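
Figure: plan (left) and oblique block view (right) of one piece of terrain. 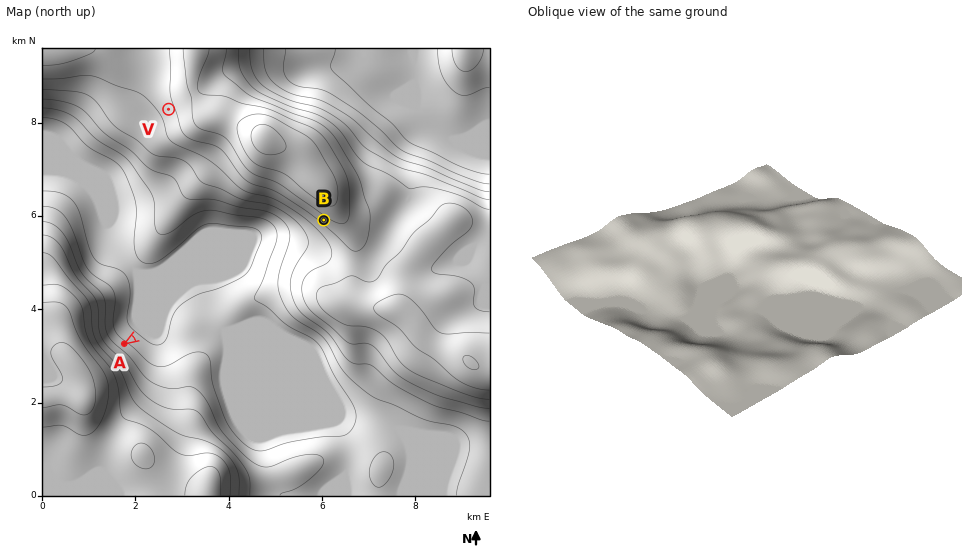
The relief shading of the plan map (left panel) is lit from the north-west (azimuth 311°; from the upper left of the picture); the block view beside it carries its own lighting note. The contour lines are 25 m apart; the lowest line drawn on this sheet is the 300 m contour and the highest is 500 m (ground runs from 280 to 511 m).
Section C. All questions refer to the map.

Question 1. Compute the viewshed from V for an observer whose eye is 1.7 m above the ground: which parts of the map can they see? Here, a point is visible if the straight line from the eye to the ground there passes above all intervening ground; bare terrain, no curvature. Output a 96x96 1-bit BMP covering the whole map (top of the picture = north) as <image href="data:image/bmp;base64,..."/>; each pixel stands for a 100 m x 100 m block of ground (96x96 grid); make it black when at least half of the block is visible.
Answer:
<image width="96" height="96" href="data:image/bmp;base64,Qk2+BAAAAAAAAD4AAAAoAAAAYAAAAGAAAAABAAEAAAAAAIAEAAATCwAAEwsAAAIAAAAAAAAA////AAAAAAAAAAAB4AAAAAAAAAAAAAAH8AAAAAAAAAAAAAAP+AAAAAAAAAAAAAAP/A8AAAAAAAAAAAAf//8AAAAAAAAAAAA///8AAAAAAAAAAAA///4AAAAAAAAAAAB///wAAAAAAAAAAAH///gAAAAAAAAAAH////AAAAAAAAAAAf///+AAAAAAAAAAA////8AAAAAAAAAAA////8AAAAAAAAAAA////4AAAAAAAAAAAf///wAAAAAAAAAAAf///wAAAAAAAAAAAf///gAAAAAAAAAAAf///gAAAAAAAAAAAf///gAAAAAAAAAAAf///AAAAAAAAAAAO////AAAAAAAAAAAf///+AAAAAAAAAAAf///+AAAAAAAAAAAP///+AAAAAAAAAAAP///8AAAAAAAAAAAf///8AAAAAAAAAAAf///8AAAAAAAAAAA////8AAAAAAAAAAB////4AAAAAAAAAAD////4AAAAAAAAAAH////wAAAAAAAAAAP////gAAAAAAAAAD/////gAAAAAAAAAD/////AAAAAAAAAAD////+AAAAAAAAAAD////8AAAAAAAAAAD////wAAAAAAAAAAD////AAAAAAAAAAAD////AAAAAAAAAAAD///+AAAAAAAAAAAD///+AAAAAAAAAAAD///8AAAAAAAAAAAD///8AAAAAAAAAAAD///4AAAAAAAAAAAD///4AAAAAAAAAAAD///wAAAAAAAAAAAD///gAAAAAAAAAAAD///AAAAAAAAAAAAD///AAAAAAAAAAAAD//+AAAAAAAAAAAAD//4AAAAAAAAAAAAD//gAAAAAAAAAAAAD//AAAAAAAAAAAAAD/+AAAAAAAAAAAAAD/8AAAAAAAAAAAAAD/4AAAAAAAAAAAAAD/4AAAAAAAAAAAAAD/wAAAAAAAAAAAAAD/wAAAAAAAAAAAAAD/gAAAAAAAAAAAAAD/gAAAAAAAAAAAAAD/gAAAAAAAAAAAAAD/AAAAAAAAAAAAAAD+AAAAAAAAAAAAAAD8AAAAAAAAAAAAAADwAAAAAAAAAAAAAAAAAAAAAAAAAAAAAAAAAAAAAAAAAAAAAAAAAAAAAAAAAAAAAAAAAAAAAAAAAAAAAAAAAAAAAAAAAAAAAAAAAAAAAAAAAAAAAAAAAAAAAAAAAAAAAAAAAAAAAAAAAAAAAAAAAAAAAAAAAAAAAAAAAAGAAAAAAAAAAAAAAAfAAAAAAAAAAAAAAB/wAAAAAAAAAAAAAD/8AAAAAAAAAAAAAH/+AAAAAAAAAAAAAP//AAAAAAAAAAAAAP//AAAAAAAAAAAAAf/+AAAAAAAAAAAAAf/8AAAAAAAAAAAAA//8AAAAAAAAAADwA//AAAAAAAAAAAD/h/+AAAAAAAAAAAD///8AAAAAAAAAAAD///8AAAAAAAAAAAD///4AAAAAAAAAAAD///4AAAAAAAAAAAD///4AAAAAAAAAAAD///wAAAAAAAAAAAD///wAAAAAAAAAAAD///wAAAAAAAAAAAA///wAAAAAAAAAAAA="/>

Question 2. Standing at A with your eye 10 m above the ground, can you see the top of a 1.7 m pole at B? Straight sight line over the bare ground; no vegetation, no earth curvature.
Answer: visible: true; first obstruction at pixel None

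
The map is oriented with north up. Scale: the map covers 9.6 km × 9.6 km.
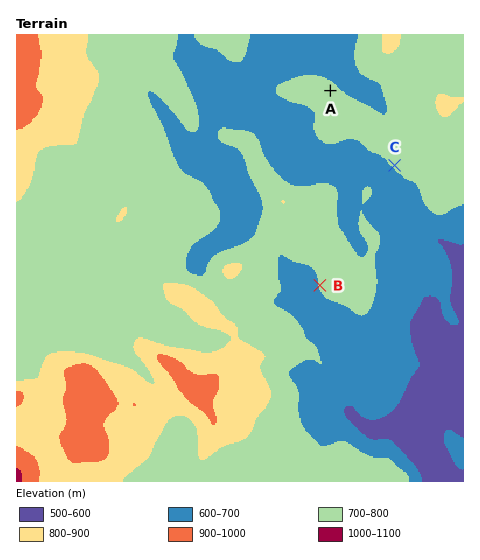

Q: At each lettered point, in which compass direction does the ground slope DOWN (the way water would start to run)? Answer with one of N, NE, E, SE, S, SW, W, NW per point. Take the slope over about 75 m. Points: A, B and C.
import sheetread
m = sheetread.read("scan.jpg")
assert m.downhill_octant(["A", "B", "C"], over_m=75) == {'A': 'NE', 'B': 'W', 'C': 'SW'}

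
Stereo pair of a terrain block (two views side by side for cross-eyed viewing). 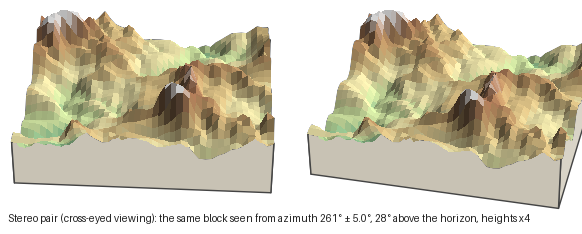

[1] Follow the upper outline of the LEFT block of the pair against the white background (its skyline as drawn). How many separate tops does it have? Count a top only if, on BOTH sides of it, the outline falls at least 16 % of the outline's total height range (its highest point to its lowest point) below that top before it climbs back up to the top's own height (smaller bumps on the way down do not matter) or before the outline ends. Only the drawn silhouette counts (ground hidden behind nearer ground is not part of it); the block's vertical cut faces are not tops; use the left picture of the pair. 2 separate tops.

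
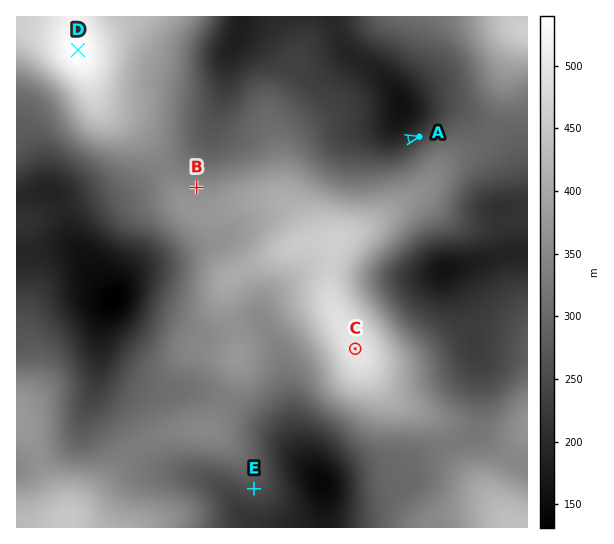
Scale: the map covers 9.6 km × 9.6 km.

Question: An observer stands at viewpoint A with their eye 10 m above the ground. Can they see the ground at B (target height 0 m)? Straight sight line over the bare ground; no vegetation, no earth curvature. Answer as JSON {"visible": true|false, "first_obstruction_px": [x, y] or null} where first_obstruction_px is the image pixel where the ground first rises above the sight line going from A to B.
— {"visible": false, "first_obstruction_px": [321, 159]}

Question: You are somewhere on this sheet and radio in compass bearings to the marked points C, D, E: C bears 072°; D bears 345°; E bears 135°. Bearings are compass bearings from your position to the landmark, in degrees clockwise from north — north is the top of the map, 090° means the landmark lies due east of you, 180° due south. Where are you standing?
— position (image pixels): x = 174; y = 408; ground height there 320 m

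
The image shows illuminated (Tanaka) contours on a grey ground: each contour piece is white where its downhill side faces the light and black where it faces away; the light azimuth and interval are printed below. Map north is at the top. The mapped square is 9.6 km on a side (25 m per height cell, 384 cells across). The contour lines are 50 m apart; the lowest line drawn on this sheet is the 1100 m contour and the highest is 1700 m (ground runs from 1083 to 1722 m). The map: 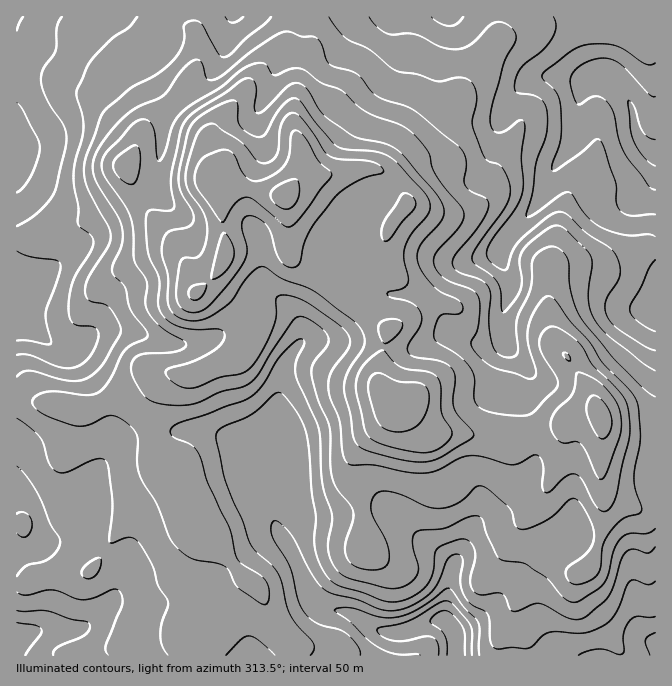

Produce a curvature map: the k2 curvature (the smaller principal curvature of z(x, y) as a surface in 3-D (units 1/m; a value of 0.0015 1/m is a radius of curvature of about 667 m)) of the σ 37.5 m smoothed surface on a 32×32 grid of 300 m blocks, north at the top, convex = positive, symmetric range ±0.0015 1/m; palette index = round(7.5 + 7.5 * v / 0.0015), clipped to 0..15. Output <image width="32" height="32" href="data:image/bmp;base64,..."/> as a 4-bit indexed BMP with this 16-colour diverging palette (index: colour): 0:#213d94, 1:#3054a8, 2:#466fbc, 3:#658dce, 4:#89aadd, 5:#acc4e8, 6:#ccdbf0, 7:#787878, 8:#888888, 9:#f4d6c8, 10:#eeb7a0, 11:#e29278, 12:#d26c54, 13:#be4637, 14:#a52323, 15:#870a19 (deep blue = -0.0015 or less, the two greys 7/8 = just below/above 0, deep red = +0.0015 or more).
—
<image width="32" height="32" href="data:image/bmp;base64,Qk12AgAAAAAAAHYAAAAoAAAAIAAAACAAAAABAAQAAAAAAAACAAATCwAAEwsAABAAAAAAAAAAlD0hAKhUMAC8b0YAzo1lAN2qiQDoxKwA8NvMAHh4eACIiIgAyNb0AKC37gB4kuIAVGzSADdGvgAjI6UAGQqHAFh2eHeIhXiGlkWiCHdlVnUyM2h3iHV3ZlAAAAWHVndVlnY2ZmdmdkAEmVCEZ1d3R5Z5VYdmeJYVh4mgmVdZhiZ3eHV3dmeDKJl4kDd2Z5gYVmd2aIl2U1iZhkQmdlVWJYVmd2iIhlZWd2VoRodkRklGdnd3h3VnVmZWiHVnhEhoV3Z3h3dmd0d2ZmdlhoRYZWiGV4eIZnZHdVVDRmZmV2R3d1Z3h1Z2R3eImFeGV1dkZmhmZTRVZlZ4l2dmdWdac3iHZ4d3dkVYZ4iFVmVniWR3dWd3mGdDZ2qHlmaFRHhVlkVol3d5UHdYZGh2UVdVVlI0VkECWHEkQ0MkNAWZhXZWdkQ0UzeFNVWZZHUIdlVVdmhXZ7k2c1eGVVenB3ZUVmVodUWXZDVnhlZmeQR2Z3ZlNnZmZJU5Z3WGQyMIiHd2iGNFeHSFN1d2dVZiCJh3Z3d2VXdDUjVVdod3hxCIZWhnZWZjFnJqdWZplmeAJVZVZlZ3QJmFaHdVZ2NGhwd3hXZWq1CIhjWFeJY3dXY0h3V2VXdgZ5YmhEVEd3V3cmdSd2VngHlTKYRmeHVkSIRYNmd2ZWQWhQdUdnZmhyiVWBVoh3ZWYFkldoZnd4dTVTMnd3eIdIYWVFVoZ3d3ZVZDaHZ3d2VXJXh3aGiGZ3iHZnh3iIZ4eEZmd2ZmZWiIhnd5"/>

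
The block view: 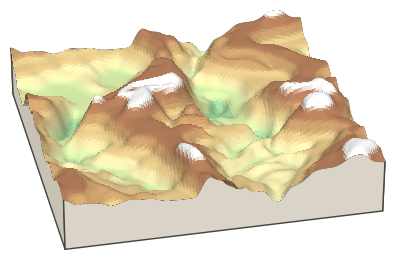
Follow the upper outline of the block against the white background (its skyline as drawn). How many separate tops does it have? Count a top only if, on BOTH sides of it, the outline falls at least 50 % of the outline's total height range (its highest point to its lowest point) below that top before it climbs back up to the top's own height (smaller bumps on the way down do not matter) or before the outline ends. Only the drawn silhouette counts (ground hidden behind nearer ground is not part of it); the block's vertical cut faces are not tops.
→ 0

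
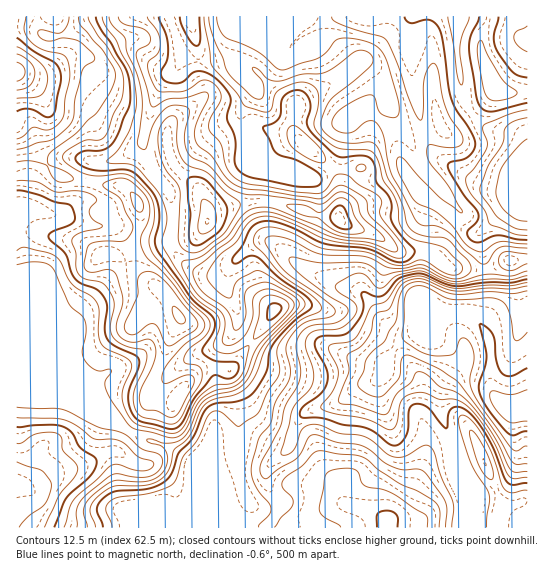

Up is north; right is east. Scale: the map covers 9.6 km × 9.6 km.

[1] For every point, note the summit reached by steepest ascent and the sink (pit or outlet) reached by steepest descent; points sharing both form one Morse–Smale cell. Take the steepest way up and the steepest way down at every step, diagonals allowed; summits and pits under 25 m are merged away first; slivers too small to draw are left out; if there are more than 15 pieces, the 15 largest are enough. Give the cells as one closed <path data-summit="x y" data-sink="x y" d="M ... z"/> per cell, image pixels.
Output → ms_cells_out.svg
<path data-summit="17 71" data-sink="527 175" d="M527 16l-336 0 0 7 6 22 0 14 4 2 16-1 9-4 9-23 2-2 3 2-7 28 8 0 10 6 20 21 25 18-3 13 0 11 3 5 35 33 8-10 5-31 3-2-3 29 3 12 8 10 8 4 14 0 28-9 11 16 16 15-7 19 0 12-4 17 13 5 16 13 33 3 11-3 15-8 19-2z"/><path data-summit="179 317" data-sink="527 407" d="M142 143l-3 4-21 12-8 2-15 0-3 4-5 28-8 8 15-1 10 6 1 13-3 6-12 0-27-9-30-7-6 3-8 10 0 15 9 40 35 84 4 8 10 10 8 15 49 41 28 9 33 19 5 4 9 23 12 11-1-7-12-27-1-8 5-16 3-21 5-11 0-14-4-14 0-21 5-15 11-12 5-10 0-15-12-23 0-8 6-13-16 9-10 0-16-8-16-16-4-9 3-12-1-35-18-24z"/><path data-summit="17 71" data-sink="527 407" d="M269 241l-8 0-12 7-14 13-8 13-2 13 12 23 0 15-5 10-11 12-5 15 0 21 4 14 0 14-5 11-3 21-5 16 1 8 17 43 4 7 13 11 25 0 10-15 4-11-9-9-5-10 0-14 21-20 7-22 5-9 9-7 26-7 23-17 17-6 6-8 6-15 9-12 13-10 14-6-14 3-14-1-15-14-7-12-12-14-19-4-35-17z"/><path data-summit="17 71" data-sink="527 407" d="M190 16l-174 1 1 380 48 0 48 20-28-23-8-15-10-10-39-92-11-52 5-8 11-8 30 7 27 9 12 0 2-2 1-13-4-7-7-3-17 2 10-9 5-28 3-4 15 0 8-2 23-14 7-27 15-35 19-22 7-2 8 0 0-14z"/><path data-summit="387 527" data-sink="527 407" d="M433 325l-32 16-14 17-6 15-6 8-17 6-23 17-26 7-9 7-5 9-7 22-21 20 0 14 5 10 9 9-4 11-9 12 1 3 198-1 2-17-1-15-12-28-5-28-10-26 2-24 13-23 0-8-9-11-16-10z"/><path data-summit="17 486" data-sink="527 407" d="M65 397l-49 1 1 130 150 0 6-9 21 0 23 9 24-1-12-10-8-15-12-12-9-23-5-4-33-19-28-9-21-18z"/><path data-summit="207 221" data-sink="527 407" d="M191 59l-9 2-19 22-15 35-5 27 10 26 18 24 1 35-3 12 4 9 20 18 12 6 10 0 11-6 27-24 8-4 8 0-8-14-5-17-1-24 2-20-8-17-1-12-7-15 0-9 12-18 2-6-20-22-2-6-6 0-9 3-9 6-4 11 0 14-8-21 0-13z"/><path data-summit="339 218" data-sink="527 407" d="M274 167l-2 0 1 11-6 36 1 20 3 7 20 19 16 11 35 17 19 4 12 14 7 12 15 14 14 1 13-4 12-5 10-10-24-16 1-47-24 0-19-15-28-9-10-8 0-34-9-17-8 7-13 4-23-10-8 0z"/><path data-summit="485 463" data-sink="527 407" d="M466 313l-24 2-7 8-4 14 16 10 9 11 0 8-13 23-2 24 10 26 5 28 12 28 1 15-2 17 60 1 1-119-21-1-12-11-4-11 0-39-3-10-8-14z"/><path data-summit="17 71" data-sink="527 407" d="M423 251l-2 0-1 16 0 31 22 15 24 0 14 10 8 14 3 10 0 39 4 11 12 11 20 0 1-149-19 1-15 8-16 3-28-3-16-13z"/><path data-summit="339 218" data-sink="527 175" d="M346 127l-2 0-5 31-7 9 8 18 0 34 10 8 28 9 19 15 24 0 4-18 0-12 7-19-16-15-11-16-28 9-14 0-8-4-10-14z"/><path data-summit="207 221" data-sink="527 175" d="M237 31l-11 25-9 4-20 1 0 13 8 21 0-14 4-11 9-6 15-3 3-15 4-8 0-5z"/><path data-summit="17 71" data-sink="527 407" d="M194 519l-21 0-5 8 48 0z"/>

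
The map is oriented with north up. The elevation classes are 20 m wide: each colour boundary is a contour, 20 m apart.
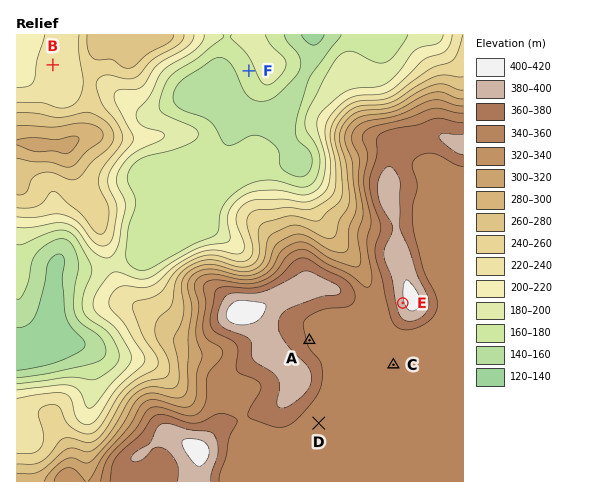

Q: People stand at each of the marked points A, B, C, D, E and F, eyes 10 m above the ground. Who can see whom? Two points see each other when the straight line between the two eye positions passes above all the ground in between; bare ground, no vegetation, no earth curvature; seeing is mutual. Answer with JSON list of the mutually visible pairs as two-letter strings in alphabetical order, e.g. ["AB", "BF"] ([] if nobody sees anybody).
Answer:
["AC", "AE", "BE", "CD", "CE", "DE", "EF"]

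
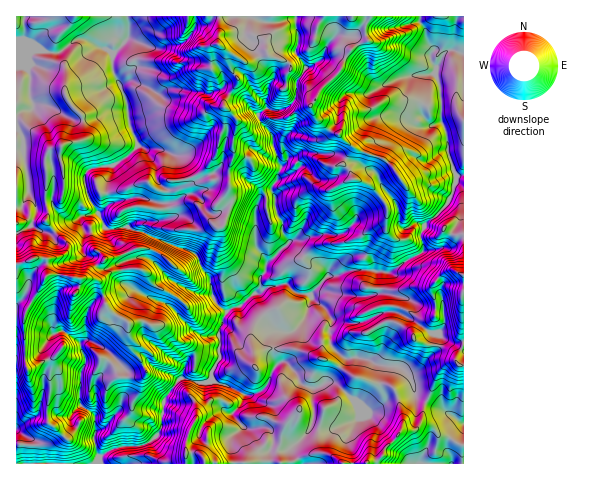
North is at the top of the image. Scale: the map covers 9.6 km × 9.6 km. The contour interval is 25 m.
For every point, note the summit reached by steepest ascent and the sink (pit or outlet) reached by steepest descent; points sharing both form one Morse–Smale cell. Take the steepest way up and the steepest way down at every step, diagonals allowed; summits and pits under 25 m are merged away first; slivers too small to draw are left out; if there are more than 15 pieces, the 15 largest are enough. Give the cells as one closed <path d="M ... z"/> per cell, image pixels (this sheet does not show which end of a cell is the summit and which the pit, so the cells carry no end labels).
<path d="M295 16l-168 0 1 22-15 16 0 17 14 31 2 22 8 22-7 9-12 8-8 3-20 3-5 6 3 22 17 31 10 2 14-3 65 26 4 4 4 10 8 10 3 21 8 10 7 3 14-6 8-7 17 22 13 10-5 7-2 13 4 14-5 8-5 13-11 9-11 1-4 9-8 9 6 10 4 4 9 3 11 17 7 4 0 13 29 0-8-16 13-11 8-14 7 5 15 1 21-8 5-5-3-12 7 4 16-18 1-25-20-7-14 1-16-13-1-19 2-7-7-12-13-9-1-5 5-5 37 7 15 0 8-2 3-4-1-18 12 1 33-22-2-17 3-9 24-22 9-25-9-26-2-19-5-14 0-29-7-17-34 5-32 16-19-1-5 2-5 7-3 22-14 14-7 2-20-7-5 0-7 6-1 11 6 9-7 7-8-21 0-8-12-14-2-8 7-7 6 2 14-2 9-9 1-16 9-14 0-3-9-12 2-20-2-5z"/><path d="M52 203l-16 2 0 10-5 10-15 9 0 29 5 0 14-5 7 0 4 1 2 11-3 9-21 37 1 47 2 5 4 0 21-10-4 58 22 0 11-11-2-9 1-21 5-11 0-8-5-10 2-4 7-2 10 5 27 25 0 22-6 17-12 15-12 7-2 4 5 23 14-9 9-3 16 0 15-6 9-13 2-27 16-21 2-1 14 4 12 0 4-3 0-8 8-13-1-28 8-18-11-10-4-8-2-17-8-10-4-10-4-4-65-26-21 3-3-2-7-15-16 3-6 4-8 0-12-10z"/><path d="M463 175l-6 1-3 16-6 11-24 22-3 9 2 17-33 22-12-1 1 18-3 4-8 2-15 0-37-7-5 5 1 5 13 9 7 12-2 7 1 19 16 13 14-1 11 2 8-6 0-15-13-19 16-8 8-1 9 3 12 5 19 14 7 0 2 9-3 8-18 20-12 4 6 9 3 14 9 5 5-7 8-23 7-7 7-4 3 0 4 4 5-1z"/><path d="M420 16l-124 1 0 12 2 5-2 20 9 12 0 3-9 14-1 16-9 9-7 2-13-2-7 7 2 8 12 14 0 8 8 21 7-7-6-9 1-11 7-6 5 0 20 7 7-2 14-14 3-22 5-7 5-2 19 1 32-16 33-4 3-3 0-4-6-8 2-10-5-9-1-9-6-9z"/><path d="M43 105l-9 0-2 4-16 6 0 14 7 9 0 15 5 21 1 20 6 11 17-2 4 7 12 10 8 0 6-4 15-3-11-23-1-15 5-6 20-3 8-3 18-15 1-5-8-19-1-13-17 1-12 6-11 2-15 0z"/><path d="M182 378l-6 5-12 17-2 27-4 7-12 10-8 2-16 0-16 6-7 7 0 5 170-1 1-12-7-4-11-17-9-3-10-11 8-12 3-10-33-14-3 2-12 0z"/><path d="M85 39l-8 0-20 14-15-3-26 3 1 61 15-5 2-4 14 1 25 14 22-1 16-7 17-2-2-12-13-27 0-17z"/><path d="M383 365l-2 0-1 25-16 18-6-3 2 11-3 4-23 9-15-1-7-5-8 14-12 9 0 7 8 11 67 0 2-2 6 0 9-8 2-7 16-17 12 0 4-3 8-24-10-6-3-14-9-13-8-4z"/><path d="M89 340l-9 3 5 13 0 8-5 11-1 21 2 9-11 11-16-1-6 2 0 4 6 7-8 15-7 2-22-1 0 20 82-1-5-28 2-4 12-7 12-15 6-17 0-22-20-20z"/><path d="M250 298l-8 7-10 3-6 5-7 17 1 28-8 13 1 10 15 5 17 9 11-1 11-9 5-13 5-8-4-14 2-13 5-5-13-12z"/><path d="M126 16l-109 0-1 36 15 0 3-2 8 0 15 3 20-14 8 0 28 14 15-15z"/><path d="M42 258l-7 0-19 6 1 164 16-11 15-1 4-58-25 10-3-27 0-25 2-7 22-35-2-15z"/><path d="M391 311l-12 3-12 6 7 8 7 14-1 12-9 7 7 4 22 2 7 6 6 0 24-23 3-15-9-2-19-14z"/><path d="M453 50l-6 1-4 4-8 19 6 16 0 29 5 14 3 24 7 18 6 1 2-2 0-120z"/><path d="M427 424l-7 0-6 6-12 0-16 17-2 7-7 6-10 3 84 1 0-6-3-6 0-7 3-6-12-4z"/>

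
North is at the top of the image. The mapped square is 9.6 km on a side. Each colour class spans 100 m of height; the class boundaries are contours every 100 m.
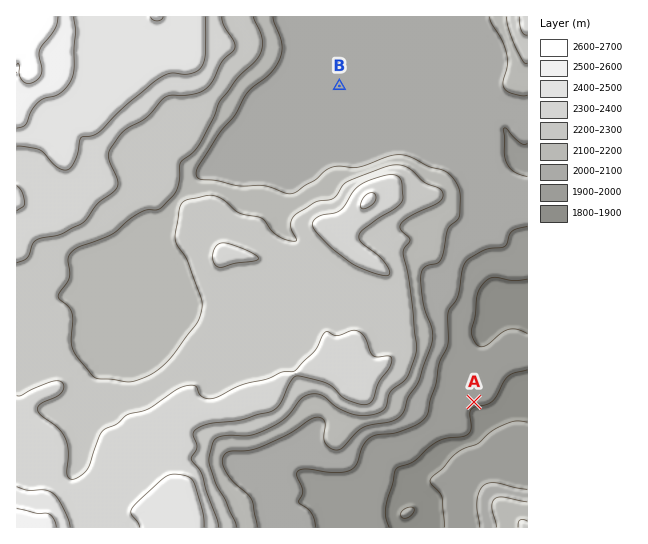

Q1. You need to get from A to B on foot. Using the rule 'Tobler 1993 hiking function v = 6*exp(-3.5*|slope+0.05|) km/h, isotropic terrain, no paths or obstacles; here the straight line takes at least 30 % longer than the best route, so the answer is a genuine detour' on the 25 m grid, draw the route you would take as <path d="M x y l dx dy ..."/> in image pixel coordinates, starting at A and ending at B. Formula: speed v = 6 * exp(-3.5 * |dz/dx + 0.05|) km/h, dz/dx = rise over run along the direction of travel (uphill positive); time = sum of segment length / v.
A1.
<path d="M474 402l0-1-17-35 0-55 1-2 0-74 1-2 0-43-6-13-7-7-21-11-24-24-19-9-37-37-6-3"/>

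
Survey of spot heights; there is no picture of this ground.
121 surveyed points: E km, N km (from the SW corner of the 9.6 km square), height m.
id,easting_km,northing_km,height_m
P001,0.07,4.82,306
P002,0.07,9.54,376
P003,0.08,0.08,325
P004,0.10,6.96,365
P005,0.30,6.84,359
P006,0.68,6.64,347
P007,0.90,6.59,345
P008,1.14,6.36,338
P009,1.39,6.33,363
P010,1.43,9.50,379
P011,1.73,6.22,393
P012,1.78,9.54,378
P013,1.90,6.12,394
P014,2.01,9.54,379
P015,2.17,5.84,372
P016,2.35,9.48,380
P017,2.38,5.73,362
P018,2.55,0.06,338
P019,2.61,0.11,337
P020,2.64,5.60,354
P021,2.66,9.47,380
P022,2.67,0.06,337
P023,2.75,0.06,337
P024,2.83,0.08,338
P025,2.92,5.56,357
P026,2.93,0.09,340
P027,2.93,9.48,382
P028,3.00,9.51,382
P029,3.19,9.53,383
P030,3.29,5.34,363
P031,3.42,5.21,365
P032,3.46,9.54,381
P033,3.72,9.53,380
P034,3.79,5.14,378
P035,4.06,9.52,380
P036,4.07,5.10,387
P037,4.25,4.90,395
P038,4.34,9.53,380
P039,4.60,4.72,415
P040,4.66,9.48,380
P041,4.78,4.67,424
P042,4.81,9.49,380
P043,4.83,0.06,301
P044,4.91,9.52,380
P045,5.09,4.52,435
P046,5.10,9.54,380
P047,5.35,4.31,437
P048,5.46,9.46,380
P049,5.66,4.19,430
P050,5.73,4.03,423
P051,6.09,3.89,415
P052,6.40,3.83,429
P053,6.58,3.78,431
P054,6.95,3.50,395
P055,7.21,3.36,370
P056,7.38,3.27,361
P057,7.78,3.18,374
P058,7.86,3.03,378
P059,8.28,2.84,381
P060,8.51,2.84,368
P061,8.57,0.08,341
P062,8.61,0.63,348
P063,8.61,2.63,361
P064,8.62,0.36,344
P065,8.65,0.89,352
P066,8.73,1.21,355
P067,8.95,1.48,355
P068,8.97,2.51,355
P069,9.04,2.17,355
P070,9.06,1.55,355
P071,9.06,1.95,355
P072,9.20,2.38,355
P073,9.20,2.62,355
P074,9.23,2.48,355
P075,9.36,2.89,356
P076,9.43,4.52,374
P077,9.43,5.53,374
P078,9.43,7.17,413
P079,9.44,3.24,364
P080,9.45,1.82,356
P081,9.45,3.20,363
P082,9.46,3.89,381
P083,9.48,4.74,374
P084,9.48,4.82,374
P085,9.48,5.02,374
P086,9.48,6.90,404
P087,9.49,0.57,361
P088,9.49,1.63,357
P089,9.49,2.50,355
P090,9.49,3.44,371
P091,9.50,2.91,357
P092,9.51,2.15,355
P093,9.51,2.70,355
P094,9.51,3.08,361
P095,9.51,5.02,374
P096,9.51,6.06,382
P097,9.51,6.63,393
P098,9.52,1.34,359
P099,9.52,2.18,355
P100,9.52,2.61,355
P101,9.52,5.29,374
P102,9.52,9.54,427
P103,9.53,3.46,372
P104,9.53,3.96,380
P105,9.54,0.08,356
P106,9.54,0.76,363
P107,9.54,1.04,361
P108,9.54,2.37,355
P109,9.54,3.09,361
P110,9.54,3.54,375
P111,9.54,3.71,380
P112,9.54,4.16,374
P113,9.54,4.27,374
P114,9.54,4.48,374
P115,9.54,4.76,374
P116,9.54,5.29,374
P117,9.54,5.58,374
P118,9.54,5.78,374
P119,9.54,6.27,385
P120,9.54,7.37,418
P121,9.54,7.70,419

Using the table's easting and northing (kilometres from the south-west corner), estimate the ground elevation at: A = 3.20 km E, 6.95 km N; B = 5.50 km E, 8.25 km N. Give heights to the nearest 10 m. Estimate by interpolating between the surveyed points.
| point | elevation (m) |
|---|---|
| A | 400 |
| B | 380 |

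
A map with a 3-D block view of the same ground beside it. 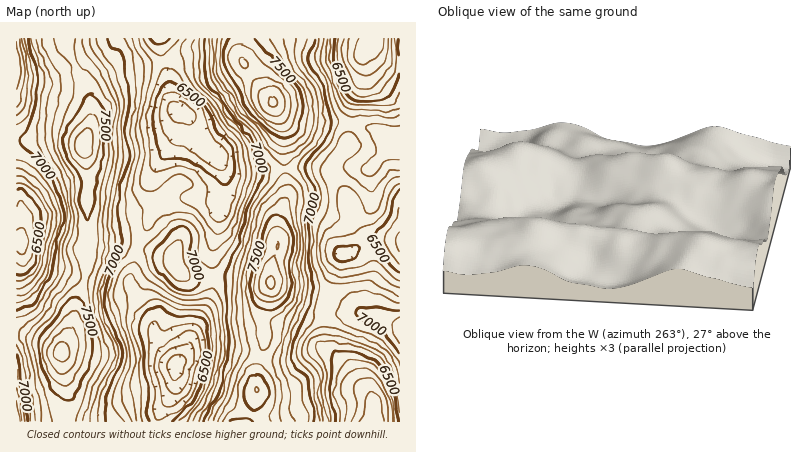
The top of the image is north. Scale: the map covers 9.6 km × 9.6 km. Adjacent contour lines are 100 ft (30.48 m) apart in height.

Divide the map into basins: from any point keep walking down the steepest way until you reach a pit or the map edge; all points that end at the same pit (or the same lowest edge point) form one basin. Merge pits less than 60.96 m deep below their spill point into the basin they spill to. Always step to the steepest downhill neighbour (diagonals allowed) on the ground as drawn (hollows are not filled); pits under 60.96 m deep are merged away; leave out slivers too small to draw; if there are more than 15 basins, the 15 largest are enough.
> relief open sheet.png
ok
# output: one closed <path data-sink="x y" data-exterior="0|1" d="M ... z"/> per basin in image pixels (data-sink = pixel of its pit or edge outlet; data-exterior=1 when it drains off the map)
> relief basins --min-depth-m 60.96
<path data-sink="180 112" data-exterior="0" d="M238 38l-173 0 2 12 19 34 5 22 0 16-7 20 4 30 0 71 40 1 34 10 11 6 3 8 8 8 8 3 46-1 32 4 2-18 6-18 0-30 9-20-3-30 0-36-11-28-33-46z"/><path data-sink="176 366" data-exterior="0" d="M122 243l-34 0-2 3 0 28-11 30-3 22-11 26 2 24 4 14-2 32 183 0 9-30 0-20 7-26-2-34 8-30-32-4-46 1-8-3-6-6-6-12-24-9z"/><path data-sink="400 240" data-exterior="1" d="M276 107l8 23 0 36 3 30-9 20 0 30-7 22 0 16 23 19 18 8 12 3 36-2 40 15 0-187-16-4-8-6-14-5-66-5-12-6z"/><path data-sink="374 422" data-exterior="1" d="M270 283l-8 29 2 34-7 26 0 20-9 30 152 0 0-94-40-16-36 2-18-5-18-10z"/><path data-sink="20 242" data-exterior="0" d="M58 137l-42 5 0 188 24 9 16 8 6 5 10-26 3-22 12-36-2-18 3-12 0-66-4-28-10-4z"/><path data-sink="372 42" data-exterior="0" d="M400 38l-160 0-1 14 3 8 24 34 20 22 20 6 32 0 30 4 16 10 16 4z"/><path data-sink="16 66" data-exterior="1" d="M64 38l-48 0 0 103 42-4 26 7 7-22-1-22-4-16-19-34z"/><path data-sink="16 422" data-exterior="1" d="M20 331l-4 1 0 90 48 0 3-32-4-14-2-26-21-11z"/>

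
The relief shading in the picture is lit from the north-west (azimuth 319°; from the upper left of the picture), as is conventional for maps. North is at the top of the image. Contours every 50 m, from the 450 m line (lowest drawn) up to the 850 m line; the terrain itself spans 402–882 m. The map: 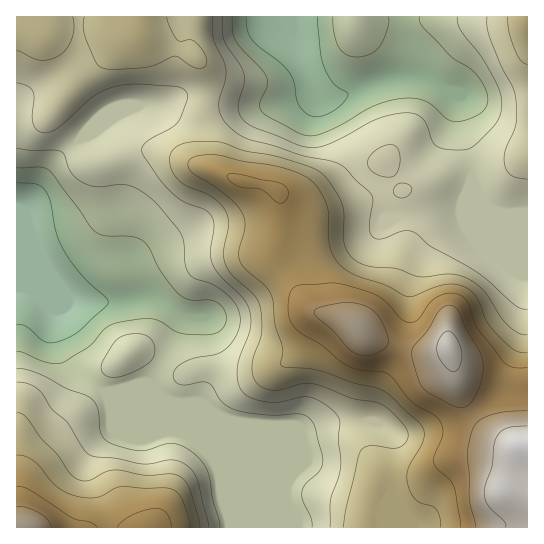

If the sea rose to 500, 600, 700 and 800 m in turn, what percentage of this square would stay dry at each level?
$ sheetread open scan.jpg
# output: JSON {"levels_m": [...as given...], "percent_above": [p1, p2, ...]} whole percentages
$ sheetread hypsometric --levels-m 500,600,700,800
{"levels_m": [500, 600, 700, 800], "percent_above": [85, 48, 22, 6]}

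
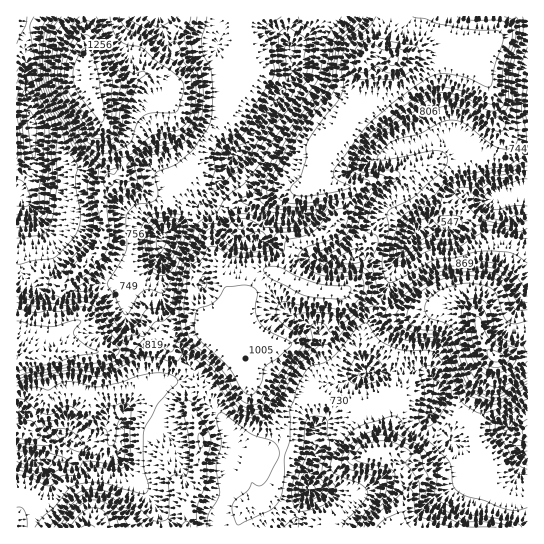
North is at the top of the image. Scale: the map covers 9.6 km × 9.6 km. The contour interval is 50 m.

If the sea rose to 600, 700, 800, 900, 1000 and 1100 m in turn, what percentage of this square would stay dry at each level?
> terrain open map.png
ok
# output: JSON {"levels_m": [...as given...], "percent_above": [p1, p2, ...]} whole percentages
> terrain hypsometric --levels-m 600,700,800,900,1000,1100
{"levels_m": [600, 700, 800, 900, 1000, 1100], "percent_above": [95, 86, 47, 32, 16, 3]}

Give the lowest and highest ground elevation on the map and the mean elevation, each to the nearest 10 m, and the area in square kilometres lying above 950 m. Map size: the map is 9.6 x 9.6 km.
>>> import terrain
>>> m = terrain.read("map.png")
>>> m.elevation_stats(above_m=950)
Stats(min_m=490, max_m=1260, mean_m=830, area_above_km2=24.1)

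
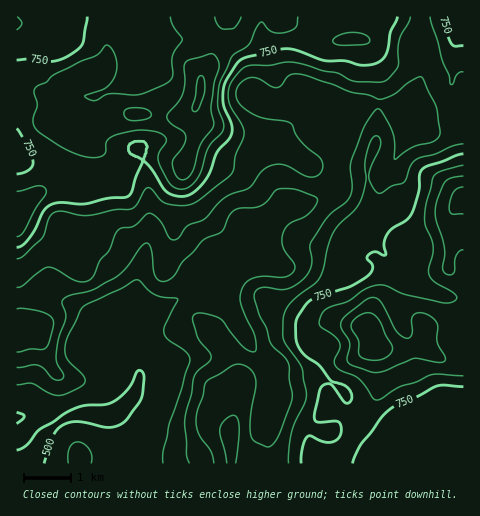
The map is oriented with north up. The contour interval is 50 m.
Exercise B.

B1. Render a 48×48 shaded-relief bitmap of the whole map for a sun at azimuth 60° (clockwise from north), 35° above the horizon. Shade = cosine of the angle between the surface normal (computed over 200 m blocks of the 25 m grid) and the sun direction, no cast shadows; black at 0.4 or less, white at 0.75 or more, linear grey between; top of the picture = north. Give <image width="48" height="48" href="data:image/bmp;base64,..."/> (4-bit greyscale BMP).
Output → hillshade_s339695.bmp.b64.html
<image width="48" height="48" href="data:image/bmp;base64,Qk32BAAAAAAAAHYAAAAoAAAAMAAAADAAAAABAAQAAAAAAIAEAAATCwAAEwsAABAAAAAAAAAAAAAAABEREQAiIiIAMzMzAERERABVVVUAZmZmAHd3dwCIiIgAmZmZAKqqqgC7u7sAzMzMAN3d3QDu7u4A////AGZVRXmZiJhkRVQySKqGMjaJmZh3d3d3d4dlRXqpmZhkRUMySbqGQkeZiJiHd3d3d4h2Vpu5mIhlRDIyWsuWMkeId4iId3d3d4h3d5qpiIdlQyI0a8uWMkd3dniId3d3d3d3eImIh3dlQhJWesuWQkZ3dmeIh3d3d3dmd3d3d3d1QiNnebuXQzRXh2Z4h3d3d2ZVV3d3d3d2QyNXeKunUzNHl1Rnd3d3d2VDRnd4iHd2UyJGZ6unQyJIl0NXd3d3dmUzV5mZiId3UxJXeKy3QiNXZBJXdmd1RFU0e8u5iId3YyRneL23MiNEIQJGZmdTNFVGvduoiHd3ZDVmebymIAIiERJGd3ZVZ2VZ3rmIiHd2UzRVebpjAAJUIRNXmXZomWVq7aiHd3dkMjRWiqYxABV1IAN6yoeKmGaM3KiHd3ZTNEVnm4QRETZkEASd2neZh3is3KmHd3ZUVVZ5qmIiIjVTECfO2FeZh4m83LmHd3ZVVVeKpzE0M0VVQ1net2i6iJq7y6h3d3ZVVXmqlSJFVVVndmnMqIq6mJqpmXZnd3VEVomZdCNXdlaIh2i7qquph4iHdlVnd2QkZ4iIZDWKl2eIh2eru6l1RIh2ZEWHd3QkeJiHZVerp2VniHeKunUyRYiHU0iYiIU1iZmHd3mphkRFd3d5l1QjaIiGVGqoiZZFeZmHeIiHVDM0Zmd4dmU0eYiGZoqYiZdFaImHd3d1M0Q0Z3d3ZmUzaImIiImIiZhUZ5mHeHdkJFVEZ4d2ZmUhV6qqmIiIiIhUWJh3iYdkRXZUZ4dmZmUhRrvLl2Z3d3dUV3d4mXZlV4dVZ4dmd2MRV7vKdDRWZWhUVmeJmGZnd3ZVZnd3d1ICVqqoQzVmVXhTRFeJh2Z3eHZmZld3h0ISVZqoZmd2VplREleIdmeIh2VnZEaHiEISRYmZmIh3eKlAAWmYd3iYdURnYyaYh0IjVoiJmYd3eKggA4qpiJmXVDV4YyaphjI1eXd3iHZneJcgBJzKmZmHVFeZczaqhDV4mXdmZkRXiZchNpzLqql2VXmqdDaahViYiHZVQzV5qoYzVovKmph2eKqpdTSKl3iIiGQzNGiZmHU0RGmpmqh3iqqYdkSLqIiHeEIkV4iYdUMzM0eazbqZmqmHd1SLqHh2aDJHh3iYVERURFet/9upmZmId2WKl3d1ZzNYh4mXVXiHZVjP/9upmZiHd3Z4h3d1VkRXiJmHaJmYdVjf/8mIiIh3d2Vnd3dkV0RoiId3mqmIdUff/qdmeId3VERWd3dUZ1V4dmZomph3ZCbf/IZFiHZDIjRGiHZEZ2eIdmZ5qoiHUifO24VGd0IiIjRXiYdUZ4mph3eauod2Mki8ynRFZCESM0VomqdTVpqqh3iJuod2RHmbuWRVUyIkRFV5vKdCRZmZh2ZoqYd3Vod4h3d2VDNFVWaL3JYxNYiIdlRYqHd3ZnZWeJl1VVVnd3isy4UhNXiHdlRZmHd3RXZFeKl1Z3eIiImaupURRniHdlVoh3d2NXZFeKl1eIiIiIiJqpURVw=="/>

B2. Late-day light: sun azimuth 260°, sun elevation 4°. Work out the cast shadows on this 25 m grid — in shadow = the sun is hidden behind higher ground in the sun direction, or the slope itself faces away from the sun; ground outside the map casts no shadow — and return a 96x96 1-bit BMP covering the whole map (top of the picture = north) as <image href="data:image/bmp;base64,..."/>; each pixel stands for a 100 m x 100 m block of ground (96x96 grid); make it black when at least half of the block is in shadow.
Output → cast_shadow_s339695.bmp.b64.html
<image width="96" height="96" href="data:image/bmp;base64,Qk2+BAAAAAAAAD4AAAAoAAAAYAAAAGAAAAABAAEAAAAAAIAEAAATCwAAEwsAAAIAAAAAAAAA////AAAAAAAAAAAAAAH4AAHAAAAAAAAAAAH8AAHgAAAAAcAAAAH8AADgAAAAAeAAAAH+AAAAAAAAAfAAAAP+AAAAAAAAA/AAAAP/AAAAAAAAAcAAAAP/AAAAAAAAAAAAAAP/gAAMAAAAAAAAAAH/gAAOAAAAAAAAAAH/gAAPAAAAAAAAAAH/gAAHgAAAAAAAAAD/gAADgAAAAAAAAAD/gAADwAAAAAAAAAD/gAgBwAAAAAAAAAB/gAwAgAAAAAAAAAB/gAgAAAAAAAAAAAB/gAAAAAAAH/AAAAB/gAAAAQAAP/gAAAB/gAAAAAAAP/4AAAB/gAAAAAAAf/8AAAB/gAAAAAAA//8AAAD/AAAAAAAB//8AAAD8AAAB4AYB//4AAADwAAAB+AwD//4AAAHgAAAD/DgD//8AAAPAAAAD/nAD//+AAAPAAAAH/3AH///AAAfAAAAH/3AH///gAA+AAAAP/nAH///wAA8AAAAP/ngH///wAA8AAAAP/vgH///4AAwAAAAP/vgH///4AAAAAAAP//gH///4AAAAAAAP//gAf//wAAAAAAAH//AAAH/AAAAAAAAH/wAAAAAAAAAAAAAD/wAAAGAAAAAAAAAD/gAAAPEAAAADAAAB/AAAAP+ADgABAAAA8AAAAf/AHwAAAAAAAAAgAf/gP4AAAAAAAAIwA//wP4AAAAAAAAZ4A//wH8AAAAAAAAJ8A/nwB+AAAAAAAAJ8AeHwB+AAAAAAAAB/AADwB/AAAAAAAAB/wAD4D+AAAAAAAAB/8ABwD8MAAAAAAAB//gAwBAeAAAAAAAB//4AwAA+AAAAAAAB//8AwAD+AAAAAAAB//+AwAH+AAAAAAAB//8A4AH+AAAAAAAA//wB4AH+AAAAAAAA//AB4AH8AAAAAAAAf8AD8A/8AAAAAAAAP8AD8B/4IAAAAAAAH4AD8B/4eAAAAAAABwAD8D/+/AAAMAAAAAAD8D///AAAOAAAAAAB4D///gDAPAAAAAAB4B///wHgPgAAAAABwB///4HgPwAAAAAAgB///8HgPwAAAAAQAB////PgH4AAAAB+AA/////gH4AAAAH/AA/////wH8AAAAP/gAf////4H+AAAAP/gAf////8D/AAAAAAAAP////8D/AAAAAAAAP////8D+AAAAAAAAP////8D4AAAAAAAAP////8DgAAAAAAAAP////8DAAAAAAAAAf////+AAAAAAAAAAf/////AAAAAAAAAAP/////AAAAAAAAAAP/////AAAAAAAAAAP////+AAAAAAAAAAP////8AYAAAAA8AAP////4A8AAAAB8AAP////wA+AAAAB/AAP////gB/AAAAB/gAH///+AB/gAAAB/wAH///4AB/wAAAA/wAD///wAD/4AAAA/gAB///AAD/4AAAA/AAB//8AAD/4AAAA+AAAD/AAAH/8AAAA8AAAD8AAAH/8AAAA4AAAD8AAAH/8AAAAwAAAD8AAAH/8AAAAgAAAD8AAAD/8AAAAAAAAD8AAAB/4AAAAAAAAD8AAAB/4A="/>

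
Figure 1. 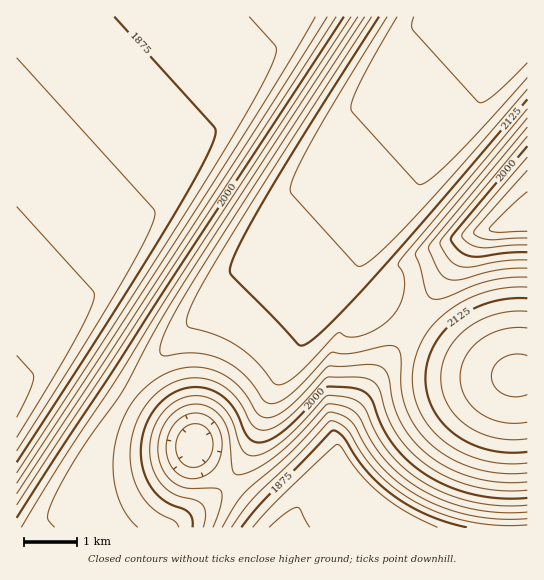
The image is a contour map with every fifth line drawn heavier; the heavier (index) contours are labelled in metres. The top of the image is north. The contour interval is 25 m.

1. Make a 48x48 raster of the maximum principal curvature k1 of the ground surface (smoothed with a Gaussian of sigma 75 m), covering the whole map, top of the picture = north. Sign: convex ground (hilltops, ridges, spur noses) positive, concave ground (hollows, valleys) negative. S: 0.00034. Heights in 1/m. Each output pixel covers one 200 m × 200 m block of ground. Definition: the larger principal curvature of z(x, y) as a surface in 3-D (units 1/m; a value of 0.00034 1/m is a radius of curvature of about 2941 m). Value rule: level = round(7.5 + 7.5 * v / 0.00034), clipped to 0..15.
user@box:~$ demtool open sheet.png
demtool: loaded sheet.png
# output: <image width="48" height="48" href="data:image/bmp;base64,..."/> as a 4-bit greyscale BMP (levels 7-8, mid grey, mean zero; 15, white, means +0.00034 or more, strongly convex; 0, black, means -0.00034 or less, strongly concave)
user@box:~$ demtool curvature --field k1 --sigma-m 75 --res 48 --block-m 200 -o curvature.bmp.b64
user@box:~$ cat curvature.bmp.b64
<image width="48" height="48" href="data:image/bmp;base64,Qk32BAAAAAAAAHYAAAAoAAAAMAAAADAAAAABAAQAAAAAAIAEAAATCwAAEwsAABAAAAAAAAAAAAAAABEREQAiIiIAMzMzAERERABVVVUAZmZmAHd3dwCIiIgAmZmZAKqqqgC7u7sAzMzMAN3d3QDu7u4A////AO/ZiIiZmqrf/tuYd3eIiIiIiIiImZmZmd/8iIiZqqq9/+25d3d4iIiIiImZmZmZmc7/uImaq6qq7/7bh3d4iIiIiZmZmZmZmazv6omau6qYrv/sqHd4iIiImZmZmZmZmZve/Zmqu6l2au/+yoiIiIiJmZmZmZmZmYm9/8qru6hlRr7/65iIiHiZmZmZmZmZmYis7/yru5dTI33//aiIh2mZmZmZmZmZmYiK3v/Lu5dCIjnv/smIhUiZmZmZmZmZmYiJvf/8u5dCIjXP/9qYdFmZmZmZmZmZmYiInO/+y6hTM0ae/+yYdXmZmZmZmZmZmYiIit//66l1RFec//2odomZmZmZmZmZmYiIib7//bqHZnia3/7Jd5mZmZmZmZmZmYiIiJz//8qZiImqvv/biJmZmZmZmZmZmYiIiIrf//uqmZqqq//smZmZmZmZmZmZmYiId3i+//26qqqqqs/9qZmZmZmZmZmZmYiHd3ic7//KqqqqqZ3/uamZmZmZmZmZmYiHd3eKzv/rqqqpmYnv2aqZmZmZmZmZmYiHd3d4rf/8qqmZmIiv+auZmZmZmZmZmYiHd3d3i9//uZmZiIiM+5y5mZmZmZmZmYiId3d3ib3/6ZiIiIiI3prKmZmZmZmZmYiIh3d3iJvf/JiIiIiInri8qZmZmZmZmYiIiHd4iIrO/7iIiIiIiumbuZmZmZmZmYiIiHeIiIis7+qIiIiIiM6Zu5mZmZmZmYiIiIiIiIiL3v2YiIiIiJ3pmqmZmZmZmYiIiIiIiIiJvf/IiIiIiInuqZmZmZmZmYiIiIiIiIiIrN/7iIiIiIi/65mZmZmZmYiIiIiIiIiIis7+qIiIiIiM/8mIiImZmYiIiIiIiIiIib3v2YiIiIiJ3+yod2ZmiYiIiIiIiIiIiJvf/IiIiIiIrv7Kh3ZVZ4iIiIiIiIiIiIrO/7iIiIiIi//sqHd3d4iIiIiIiIiIiIis7+mIiIiIiM/9uYd3d4iIiIiIiIiIiIib3v2YiIiIiJ3+24iIiIiIiIiIiIiIiIiJvf/IiIiIiIrv7KiIiIiIiIiIiIiIeIiIrO/6iIiIiIi//cmHiIiIiIiIiIiIh4iIis7+mIiIiIiM/9uYiIiIiIiIiIiIh4iIib3v2IiIiIiJ3+2oiIiIiIiIiIiIiHiIiJvf/IiIiIiIrv7Kh4iIiIiIiIiIiIeIiIrO/6iIiIiIi//bmIiIiIiIiIiIiIh4iIis7+mIiIiIiM/9uYiIiIiIiIiIiIh4iIib3v2IiIiIiJ7+yoiIiIiIiIiIiIiHiIiJvf+4iIiIiIr/7IiIiIiIiIiIiIiIeIiIrO/6iIiIiIi//YiIiIiIiIiIiIiIh4iIis7+mIiIiIiN/4iIiIiIiIiIiIiIh4iIib3/2IiIiIiJ74iIiIiIiIiIiIiIiHiIiJvf+4iIiIiIr4iIiIiIiIiIiIiIiIeIh4rO/6iIiIiIi4iIiIiIiIiIiIiIiIiIiIis7+mIiIiIiIiIiIiIiIiIiIiIiIh4iIib3/yIiIiIiA=="/>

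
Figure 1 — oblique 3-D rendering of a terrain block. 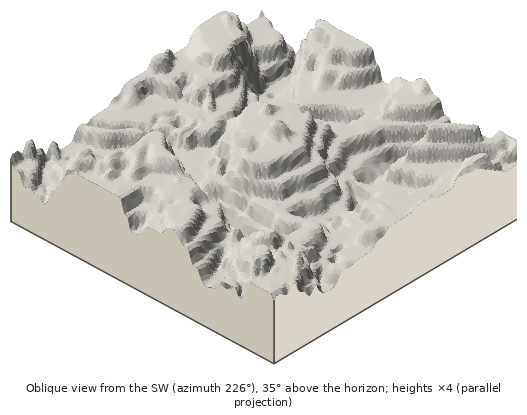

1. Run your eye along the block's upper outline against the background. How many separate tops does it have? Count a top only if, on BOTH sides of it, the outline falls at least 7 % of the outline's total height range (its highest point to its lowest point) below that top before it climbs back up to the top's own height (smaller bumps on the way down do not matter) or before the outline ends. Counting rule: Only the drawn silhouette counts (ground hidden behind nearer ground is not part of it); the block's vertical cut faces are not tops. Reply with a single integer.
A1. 4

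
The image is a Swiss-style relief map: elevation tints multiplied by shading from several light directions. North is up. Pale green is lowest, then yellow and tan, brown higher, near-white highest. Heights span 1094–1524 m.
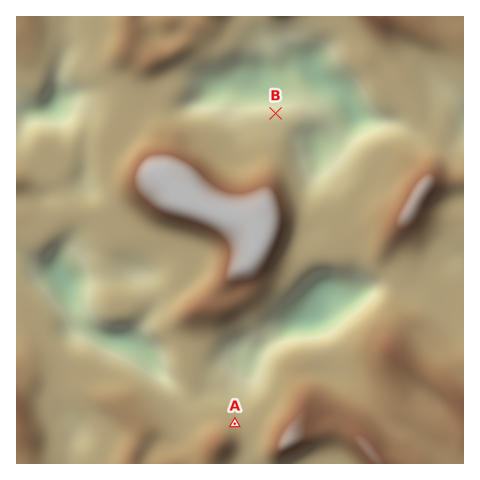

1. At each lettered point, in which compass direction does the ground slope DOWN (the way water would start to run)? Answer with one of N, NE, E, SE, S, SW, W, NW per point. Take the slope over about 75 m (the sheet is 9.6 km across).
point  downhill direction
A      NE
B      N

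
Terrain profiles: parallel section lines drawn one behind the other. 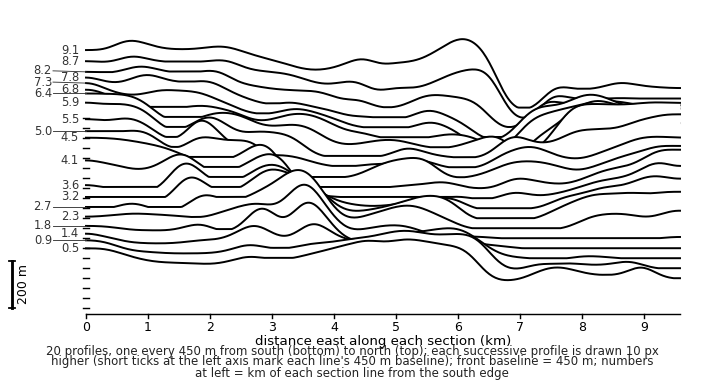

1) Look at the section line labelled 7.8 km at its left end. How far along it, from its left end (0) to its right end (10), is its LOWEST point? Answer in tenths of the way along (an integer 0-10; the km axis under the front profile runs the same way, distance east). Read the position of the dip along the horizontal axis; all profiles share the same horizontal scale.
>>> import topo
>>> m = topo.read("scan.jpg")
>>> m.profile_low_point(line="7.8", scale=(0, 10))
7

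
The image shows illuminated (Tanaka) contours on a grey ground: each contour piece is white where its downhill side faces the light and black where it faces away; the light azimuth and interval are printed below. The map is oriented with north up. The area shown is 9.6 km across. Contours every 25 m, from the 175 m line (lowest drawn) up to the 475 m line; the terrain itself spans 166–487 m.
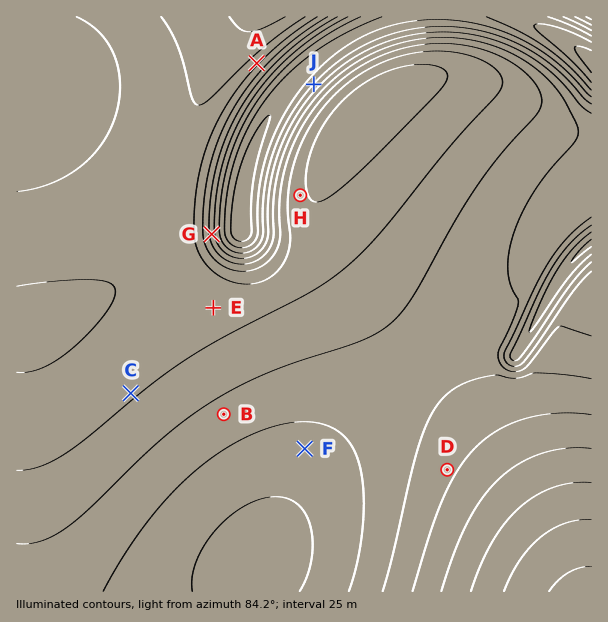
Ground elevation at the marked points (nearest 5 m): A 270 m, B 310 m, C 270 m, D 280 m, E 265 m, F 335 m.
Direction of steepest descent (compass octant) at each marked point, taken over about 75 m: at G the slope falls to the W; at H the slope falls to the E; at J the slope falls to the SE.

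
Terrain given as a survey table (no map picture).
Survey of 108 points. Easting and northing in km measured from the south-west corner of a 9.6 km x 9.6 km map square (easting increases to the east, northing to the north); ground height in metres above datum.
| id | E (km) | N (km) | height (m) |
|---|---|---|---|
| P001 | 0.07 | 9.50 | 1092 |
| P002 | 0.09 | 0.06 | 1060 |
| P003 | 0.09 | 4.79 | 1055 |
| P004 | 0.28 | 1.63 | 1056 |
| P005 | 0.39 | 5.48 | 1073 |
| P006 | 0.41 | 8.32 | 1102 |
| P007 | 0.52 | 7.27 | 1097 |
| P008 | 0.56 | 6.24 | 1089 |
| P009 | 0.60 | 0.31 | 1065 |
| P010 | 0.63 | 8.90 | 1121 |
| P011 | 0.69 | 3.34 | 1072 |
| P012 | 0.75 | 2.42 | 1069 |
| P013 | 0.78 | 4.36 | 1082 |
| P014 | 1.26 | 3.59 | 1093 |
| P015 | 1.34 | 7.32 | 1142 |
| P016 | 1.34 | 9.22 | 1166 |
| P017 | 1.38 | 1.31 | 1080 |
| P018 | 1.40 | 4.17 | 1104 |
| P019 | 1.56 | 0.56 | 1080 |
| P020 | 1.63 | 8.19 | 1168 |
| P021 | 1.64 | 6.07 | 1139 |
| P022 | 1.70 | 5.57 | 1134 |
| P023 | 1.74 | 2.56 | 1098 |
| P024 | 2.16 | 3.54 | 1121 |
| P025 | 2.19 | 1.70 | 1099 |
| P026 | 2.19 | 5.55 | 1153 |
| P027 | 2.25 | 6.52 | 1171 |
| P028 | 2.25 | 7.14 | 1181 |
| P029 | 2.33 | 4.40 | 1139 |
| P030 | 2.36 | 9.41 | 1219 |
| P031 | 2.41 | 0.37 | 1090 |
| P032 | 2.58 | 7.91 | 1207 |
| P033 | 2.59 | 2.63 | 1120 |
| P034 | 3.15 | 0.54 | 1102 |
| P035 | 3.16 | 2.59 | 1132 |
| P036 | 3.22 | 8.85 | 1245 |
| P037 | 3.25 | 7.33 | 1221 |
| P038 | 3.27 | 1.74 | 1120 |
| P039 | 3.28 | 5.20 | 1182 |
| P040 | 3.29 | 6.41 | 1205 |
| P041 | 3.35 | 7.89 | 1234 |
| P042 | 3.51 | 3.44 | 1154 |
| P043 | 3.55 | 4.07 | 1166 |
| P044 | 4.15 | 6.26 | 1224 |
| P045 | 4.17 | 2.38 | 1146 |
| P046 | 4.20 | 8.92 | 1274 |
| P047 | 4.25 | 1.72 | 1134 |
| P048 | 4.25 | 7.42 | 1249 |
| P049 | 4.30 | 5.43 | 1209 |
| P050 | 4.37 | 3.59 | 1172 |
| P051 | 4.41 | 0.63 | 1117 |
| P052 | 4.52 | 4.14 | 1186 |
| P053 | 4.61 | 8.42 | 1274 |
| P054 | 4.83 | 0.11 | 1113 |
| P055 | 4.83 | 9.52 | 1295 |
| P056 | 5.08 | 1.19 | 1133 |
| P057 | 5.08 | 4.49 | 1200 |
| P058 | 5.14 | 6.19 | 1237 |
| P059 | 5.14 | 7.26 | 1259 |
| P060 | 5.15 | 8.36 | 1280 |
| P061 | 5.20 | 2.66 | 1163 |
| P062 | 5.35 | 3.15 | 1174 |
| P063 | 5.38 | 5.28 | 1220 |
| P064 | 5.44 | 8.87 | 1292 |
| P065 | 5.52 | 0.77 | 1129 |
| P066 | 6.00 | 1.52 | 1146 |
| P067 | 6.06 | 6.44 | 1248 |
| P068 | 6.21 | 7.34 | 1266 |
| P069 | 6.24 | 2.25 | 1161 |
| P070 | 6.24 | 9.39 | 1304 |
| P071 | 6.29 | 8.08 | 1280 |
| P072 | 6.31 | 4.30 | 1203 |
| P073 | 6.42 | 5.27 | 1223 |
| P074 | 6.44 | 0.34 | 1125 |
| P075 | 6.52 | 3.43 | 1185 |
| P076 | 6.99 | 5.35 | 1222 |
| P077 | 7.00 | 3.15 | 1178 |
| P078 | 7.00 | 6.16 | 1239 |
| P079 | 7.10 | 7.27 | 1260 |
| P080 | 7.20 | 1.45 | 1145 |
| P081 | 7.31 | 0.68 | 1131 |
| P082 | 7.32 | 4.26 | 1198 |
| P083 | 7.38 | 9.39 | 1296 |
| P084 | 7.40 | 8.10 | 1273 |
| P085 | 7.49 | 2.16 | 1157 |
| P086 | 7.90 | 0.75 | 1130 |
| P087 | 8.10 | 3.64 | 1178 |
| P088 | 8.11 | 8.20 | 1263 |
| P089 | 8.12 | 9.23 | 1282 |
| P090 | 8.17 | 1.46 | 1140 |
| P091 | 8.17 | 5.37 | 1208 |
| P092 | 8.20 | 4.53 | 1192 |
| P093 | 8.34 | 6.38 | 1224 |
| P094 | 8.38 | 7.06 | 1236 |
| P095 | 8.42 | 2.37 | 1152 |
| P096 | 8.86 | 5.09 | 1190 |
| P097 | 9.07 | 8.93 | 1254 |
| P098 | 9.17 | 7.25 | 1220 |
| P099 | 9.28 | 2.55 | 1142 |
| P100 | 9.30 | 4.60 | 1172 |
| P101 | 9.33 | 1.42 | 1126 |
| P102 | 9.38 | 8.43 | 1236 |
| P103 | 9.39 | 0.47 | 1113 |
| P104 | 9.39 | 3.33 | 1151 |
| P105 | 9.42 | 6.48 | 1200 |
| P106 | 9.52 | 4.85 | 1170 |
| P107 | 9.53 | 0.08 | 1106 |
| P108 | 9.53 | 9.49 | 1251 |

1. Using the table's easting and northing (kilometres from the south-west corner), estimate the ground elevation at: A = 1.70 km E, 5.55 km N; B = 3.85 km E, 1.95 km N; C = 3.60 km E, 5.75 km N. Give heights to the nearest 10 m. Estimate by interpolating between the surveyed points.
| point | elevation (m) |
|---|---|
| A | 1130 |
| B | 1130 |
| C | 1200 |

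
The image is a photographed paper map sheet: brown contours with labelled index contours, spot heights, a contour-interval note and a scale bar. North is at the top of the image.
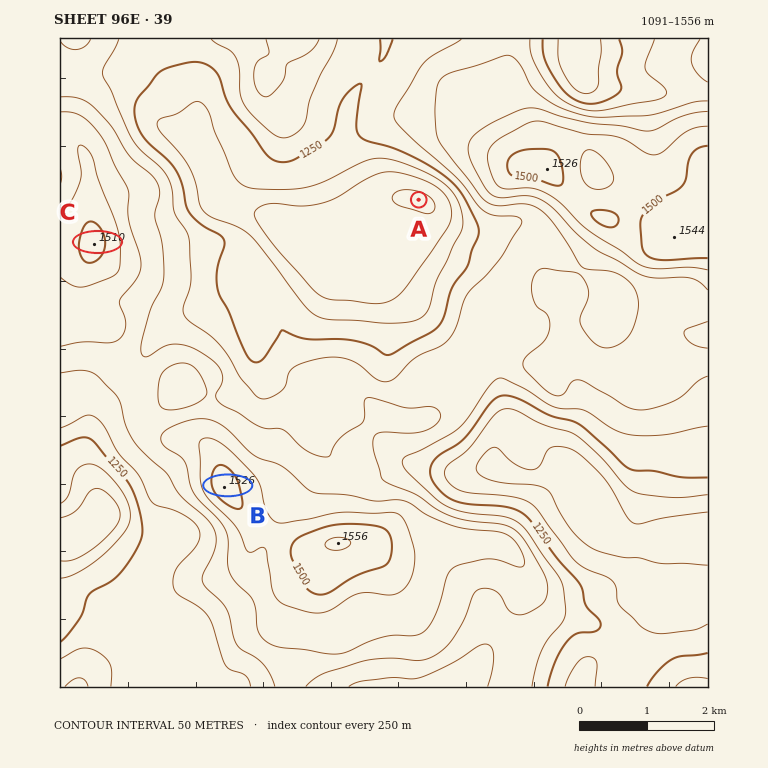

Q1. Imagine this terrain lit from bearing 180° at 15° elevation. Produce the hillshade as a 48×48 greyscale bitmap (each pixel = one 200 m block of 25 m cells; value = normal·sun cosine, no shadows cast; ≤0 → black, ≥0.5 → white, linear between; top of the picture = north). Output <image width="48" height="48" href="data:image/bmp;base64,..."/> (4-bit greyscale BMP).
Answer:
<image width="48" height="48" href="data:image/bmp;base64,Qk32BAAAAAAAAHYAAAAoAAAAMAAAADAAAAABAAQAAAAAAIAEAAATCwAAEwsAABAAAAAAAAAAAAAAABEREQAiIiIAMzMzAERERABVVVUAZmZmAHd3dwCIiIgAmZmZAKqqqgC7u7sAzMzMAN3d3QDu7u4A////AFZniIh2Z5qqmrzdzMzduYd4mZqYd3ZURUVXiIh2aKu6qrzd3Mzdy5h4maqpd3ZURDRWeIiIiKvLurvN3czMzLmImqq6h3ZUMzRWeJmImZqqqqqqvMu6qrqYiru7qHZURFVnd4mZqpmZqqqZmrqqmaqZmruph2ZlVnZ3eIirupiJq7y5mamZmZmZmpmGZmZ4iIdneIiru6qZq8zLqqqZmZmZqYd2ZmaJiFVVZ4iJmaqpmqvMy7qZmaqqqGVVZmd2ZjJFVnh2eJqoiZmry6mZq7u7lTM0RWZURDIkVmd2VomYiZmqupiJq7u6UiM0RWZURGQiRmZmZ4mYdmZ4iHd4iIh1IjREVnd2ZqhjNoiImrqYUyIiNFZlMhAAAjRWeJmZmcuXZ6u83tuHZCEAASRBAAAAE0Z4iau8zMuqqqvN79l3dkMhEBEQAAAAFGeImrvN3aq8y6q7y5dndVQzMyEREREBNXeJrMzM3ZrN3Kqpl1VVVVVVZlRFZlRGd3eKzMu7vJvN3Lu6dTM0RVZ4h3eKu5iJqYms3LuqmbvMu7u6dDNEVWd4iJvN7sqZmavO26qqmczLqYd3UzRVZnd3eavN3tuom97ty7u7u8y6mHUzIjVVZnd3eJmavNy6vf/su7u7u6u6mHUyNEVEVnh3d2Znib3d7//bu7u6qpqph3dlZ2VVV4iIZEVmeKzu/uy7qqqqmZmpiHiZiHVWZ3d3UzVnd4vN3Kq6mZmZmaqpmHiqhlRWZlVURERmd4mqqIqpiHeJqru7qHeIZEVmVDMzRVNFZ3iYZmiGZmeJq7u7qXZVRFeHZUMzRVMjV3iYdnZlVWeZmYmZmYdURWeIdkMzM0QzRnZ4iHdmZmeId3h3eJh2ZniIdUMzMzRVVnZmiIiId3d2ZqqYiJmYh3d3ZERERFVmZnd3iIiJiIh3eLzLupmYh3d2VFVVZmZmZVeIiHd4mru6qqvMqpiIiId1RGZmd3ZmVVZ4d2Z6ve///pqqh4iIiIdkNWd3d3dlVmZ3dmec7+7//oiIdneHd3ZDRWd3d3dlVWZmZnnN7bq8und2ZndmVEQ0aIiIiHdlRXiHZ6ze25iIiFZlZ3dkMiRoq7qpmHZmZ6zLms3bmIdmeUZleJhlRFis3cy6mHd4m8////2VVmZVaFZmeIdmZ5vN3czLqZq97u7///pkRmZVZ3d2ZlRFeau8zLvMzM7//9zO/shmd3ZWd5h2VCI1eamau6q83f///bmJmHd4mHZmd5hlUxJGiZiau7qqzv/tyodlZVeJh1VmVYZEQzRomZmru7qZvMy6mGVDRUVlQzNFQ1Q0RWeJmZvLqqmImqmZhlQzMhAAABIiIiI0V5mZmazKmZiId3iId2ZUIAAAAAEQADNFeaqZmaqqmZmZdmZ3iId2QQAAEjREMWZmeaqqqpiZmZmZhmZnd3d3UxE1Z3iYZIiIiJq7u5h3iaqZh2ZVVVVmVDVneImYZpqpmJq8y6hnmrqYiHdkRFVWVWd3d3eIiJqqmZmry6hoq7qYiHdkRFVmZniHd3Z4mQ=="/>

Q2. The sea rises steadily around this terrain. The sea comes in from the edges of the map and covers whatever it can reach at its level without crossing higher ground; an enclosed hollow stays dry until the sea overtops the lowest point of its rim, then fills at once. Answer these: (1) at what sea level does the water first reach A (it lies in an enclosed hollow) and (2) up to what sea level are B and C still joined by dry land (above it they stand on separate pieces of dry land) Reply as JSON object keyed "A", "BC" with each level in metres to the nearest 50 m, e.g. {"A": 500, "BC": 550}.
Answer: {"A": 1250, "BC": 1350}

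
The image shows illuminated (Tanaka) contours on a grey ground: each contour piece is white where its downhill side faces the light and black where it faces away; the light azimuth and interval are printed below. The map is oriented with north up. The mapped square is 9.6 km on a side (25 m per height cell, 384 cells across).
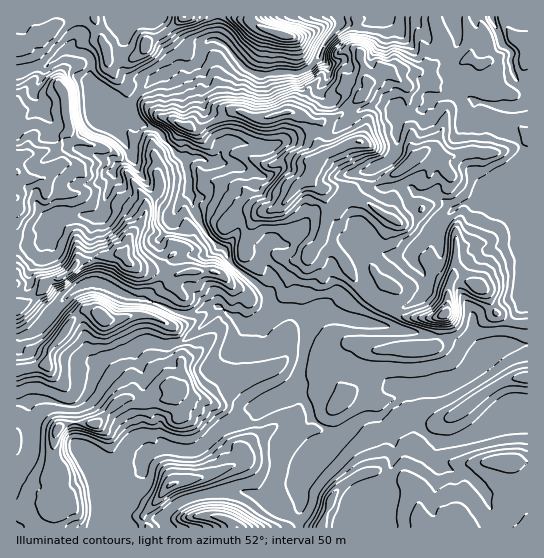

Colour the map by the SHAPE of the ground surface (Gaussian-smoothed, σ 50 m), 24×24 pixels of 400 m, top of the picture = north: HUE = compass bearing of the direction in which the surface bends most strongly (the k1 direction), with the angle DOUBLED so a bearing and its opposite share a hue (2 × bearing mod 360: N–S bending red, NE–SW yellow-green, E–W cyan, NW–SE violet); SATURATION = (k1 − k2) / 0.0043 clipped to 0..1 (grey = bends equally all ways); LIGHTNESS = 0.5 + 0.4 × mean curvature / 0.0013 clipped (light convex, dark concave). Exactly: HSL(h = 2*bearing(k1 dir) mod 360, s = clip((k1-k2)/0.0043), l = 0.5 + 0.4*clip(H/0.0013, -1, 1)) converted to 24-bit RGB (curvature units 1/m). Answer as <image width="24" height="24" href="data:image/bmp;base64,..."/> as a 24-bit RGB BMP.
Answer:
<image width="24" height="24" href="data:image/bmp;base64,Qk32BgAAAAAAADYAAAAoAAAAGAAAABgAAAABABgAAAAAAMAGAAATCwAAEwsAAAAAAAAAAAAAhWWBpY5wwqxeL3ePdXKAREu31pUWAIq5kHz/l/v6tdLlyjPMt0edIj1p8bmfVXV7cGt+cG+AkKSAeGeVjZeHio2CYVeBj4x3d3KSnJSAv9CsTTV6dXV+UIR++qnXNowSGC8EJiwHVjwchHBQeG+HSF1v8MaglkGkYnZbYWZ+kKaBWnWQoIuSlGiIg1xohI52UnWDsJd/p9iZWzBmkIt1YYF3NI+X39jz49P4y6bocY+4X6aAY2x6d35+M2pN2H6txanVQoCwmbGZX1t+j1xKoUVghJRvaJBsPYCJ5dKAPWIcXjc/ga1GZG90PYREWlQgLEEaq1xsyaWul3OjbWJ7cn59cn15T3xaiIximU2UoZRyW1WCWKiaZazCmJTUmofOZkai9b64nhj7tKn1fNSsNl5ccTkuwpBeRrFHGE4oh65CwmuplHyba4KPhWtYW3pcb4Jqg3Nok4BymVh4f4tOT3BHZHJLcXJJhHBcOpkwb2obmos97Z7Ka2CvX1zDkcqSvIO+eqDSQ3ppTWpIoIFih0qMtZamp6R5XYJ4a4Jxao99W42e1aXhzW+1UnJdf399Wmk5fHU5iLqbM2Jldahbv3rFi1+tzM65asDJk0d4pHWleo9gVHtXZlyFdpJ7n8Cpdl+Vf3iAfH51dXttQmpEzEds6ZDotzpquJfv1fbdSlZyP2txY5h3omqoaZqG1rCIcy48W3BngnuKl4aivpSrPV+PfKNyaEY8eV5Cdm5HeXhHXXFBXoJhZXpoOW8+ftXIIltU+J2zcZ1JejpUTXEoKE4cc2odRY0H2W+/ToOeaYaGenaIqpaJOlOEq3KOhJK8rrrZpqjdvbjm05TfSpVLXXNkdXtqbnZJOJQfCSoh+9DebDSz1tr1jXzZsdfy0dr6D3CdyIuKbjJCXXRWkJpzhl+JYpJqg4ZKVEAkVjIR8ACG/2q0Z+x7PyuAvcVlY63W8cfqEmUzCWs61vX0lyximVMPZxkJn0kSUqYmUhodjcVuS5a4nWFXhINZZm9Mf1FpdLnFc8myHXApLk1o/8jFPhEvd+ZqRitTEHTC/8z/DvwAIS4FKw8MxL5RMr2105CDzk6ketrtK3/9hxw/m2NSklxQWHi2Xbeva6yql7WulIqzFS5L/4eW1+30zKbQO0FxvZs6Hy8c+rTFq47+q7fu1vXlVUHAasJAKumL4xh44wRfR16ugJfH4LvSS3CMfqyVdaN4hIdHaTllO4aX6N9oSXNGsHhwYk13gqpHT1tqX+ZgLGBqllKt8sS5EUhLoNyC3USsagopPuUqXG1CV2U7QptM04l/W290iFZquHRYMXs9LFt2z/Whcluvq2CCa2F5h81yM1w8Z44rVGAjJUIw4ph9sMZGKW5EagN/v93FgULB6Z/UX8dMMFxRyI5WiYNKf0CF1fPuynzdN4pvO9oRcEdUflxcf3l/xi1XemjPgqnBn8bRI2aWYtBV+nGdL4N3ViCFbZdgZqyQOUar99TiWS6Mb9qZcYXOadjMi2lFfjpEwShcjLNCUH5tf39/f39/Z53Mzn/MiphPf8pFBx01S/988dCUYkeiRaDPZ4Cwm29BYzgTRKMi7aWwnsMwNl4SLG8W92jfNXK2TGCyyOGraTFqU3NPfn9+2HnMN5rQyrE/6C/GpO79GgQv6fbVPAgkbFwUFochWsymJ8WRNGXX0n6I87Lv3pXhct+SADw38rTGi5jWf1rbrqTluLTtRVeipY1HbzVtxfSkH42pYhgjLIGLYBAA7lLB0fX6bDJoRToho5hFFjMUVI8sQYUkKMKi89PKKBtZWtRWuF9MMG0sdnhHbk43qFaGabGEYDBi6Pi/MSFHYYl8VR190PL7er7s0Sy/6tH50eL60db649L5yeXwZy/K5TKBr84aQCdGfqA4RnVv0YCYUoWEc65DXo86yC/XjG3X5/rRPiFQkmExJMNtW4w5ck9ISZNShrhKip1PMDVOiLZ04mucYhWdOru98c7VVDt3ft+fS4h1gGNHimtjf6akSUK3UHQbDW0X8zVvRxmR0+q8wUk0JFIhRnIvKWgxrsSBShAUVkMOLS4FBDMAjwBKzY8mZe5i2NX1flHPrHSyhWKhgH2kk7yHcSaPsJXInbBZK1QaWi6ifdmKtmDa777vQIheI28+iU8jaidKrINju7p2v+3HAC0z1OT3qfHXl4Q2bBQ/wIVaRGuAsphq4Rl7PJneiXNb0IWgV0+6ctJ7ZE+DPZ5mmzBl+KnXg7XlIivOtsXnp//aSf/e/xdXAA7lRn4GdFknWzQ4QYu6zcSAWEZ4n8x3cACseapu"/>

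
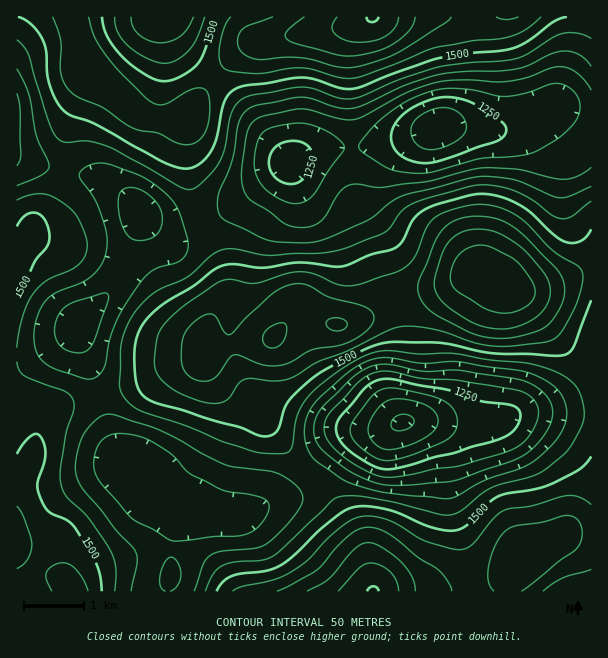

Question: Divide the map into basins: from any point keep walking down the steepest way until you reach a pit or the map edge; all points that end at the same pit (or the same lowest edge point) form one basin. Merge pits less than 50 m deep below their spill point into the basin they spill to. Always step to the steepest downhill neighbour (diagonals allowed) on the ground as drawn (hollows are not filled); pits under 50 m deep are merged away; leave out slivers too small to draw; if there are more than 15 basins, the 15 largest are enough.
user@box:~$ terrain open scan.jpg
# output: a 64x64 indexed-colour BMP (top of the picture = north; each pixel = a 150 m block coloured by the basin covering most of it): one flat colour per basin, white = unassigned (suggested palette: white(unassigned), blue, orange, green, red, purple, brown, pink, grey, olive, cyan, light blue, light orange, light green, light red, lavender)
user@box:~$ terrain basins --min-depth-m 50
<image width="64" height="64" href="data:image/bmp;base64,Qk12CAAAAAAAAHYAAAAoAAAAQAAAAEAAAAABAAQAAAAAAAAIAAATCwAAEwsAABAAAAAAAAAA////ALR3HwAOf/8ALKAsACgn1gC9Z5QAS1aMAMJ34wB/f38AIr28AM++FwDox64AeLv/AIrfmACWmP8A1bDFABERETMzMzMzMzMzMzMzMzMzMzMzERERERERERiIiIiIERETMzMzMzMzMzMzMzMzMzMzMzERERERERERGIiIiIgREzMzMzMzMzMzMzMzMzMzMzMzMREREREREREYiIiIiBMzMzMzMzMzMzMzMzMzMzMzMzMxERERERERERGIiIiIMzMzMzMzMzMzMzMzMzMzMzMzMzERERERERERERGIiIgzMzMzMzMzMzMzMzMzMzMzMzMzERERERERERERERGIiDMzMzMzMzMzMzMzMzMzMzMzMzMRERERERERERERERERMzMzMzMzMzMzMzMzMzMzMzMzMREREREREREREREREREzMzMzMzMzMzMzMzMzMzMzMzMRERERERERERERERERETMzMzMzMzMzMzMzMzMzMzMzMxERERERERERERERERERMzMzMzMzMzMzMzMzMzMzMzMxEREREREREREREREREREzMzMzMzMzMzMzMzMzMzMzMxERERERERERERERERERETMzMzMzMzMzMzMzMzMzMzMxERERERERERERERERERERQzMzMzMzMzMzMzMzMzMzMxERERERERERERERERERERFEMzMzMzMzMzMzMzMzMzMxEREREREREREREREREREREUQzMzMzMzMzMzMzMzMzMxERERERERERERERERERERERRDMzMzMzMzMzMzMzMzMzERERERERERERERERERERERFEMzMzMzMzMzMzMzMzMzEREREREREREREREREREREREUQzMzMzMzMzMzMzMzMzERERERERERERERERERERERERREMzMzMzMzMzMzMzMzERERERERERERERERERERERERFERDMzMzMzMzMzMzMzEREREREREREREREREREREREREUREREQzMzMzMzMzMxERERERERERERERERERERERERERRERERERDMzMzMzMxERERERERERERERERERERERERERFEREREREREQzMzMxEREREREREREREREREREREREREREUREREREREREMzMxERERERERERERERERERERERERERERRERERERERERERDERERERERERERERERERERERERERERFEREREREREREREQREREREREREREREREREREREREREREURERERERERERERFVVERERERERERERERERERERERERERREREREREREREREVVVVVRERERERERERERERERERERERFERERERERERERERVVVVVUREREREREREREREREREREREUREREREREREREREVVVVVVFVVVVRERERERERERERERERRERERERERERERERFVVVVVVVVVVUhERERERERERERERFEREREREREREREREVVVVVVVVVVVVIiEREREREREREREURERERERERERERERFVVVVVVVVVVUiIiERERERERERERRERERERERERERERFVVVVVVVVVVVSIiIiIRERIiIiERFEREREREREREREREVVVVVVVVVVVVIiIiIiISIiIiIiIURERERERERERERERVVVVVVVVVVVIiIiIiIiIiIiIiIiRERERERERERERERFVVVVVVVVVVUiIiIiIiIiIiIiIiJ0RERERERERERERFVVVVVVVVVVVSIiIiIiIiIiIiIiIndERERERERERERFVVVVVVVVVVVVIiIiIiIiIiIiIiIid0REREREREREREVVVVVVVVVVVVIiIiIiIiIiIiIiIiJ3REREREREREREVVVVVVVVVVVVUiIiIiIiIiIiIiIiInd0RERERERERERVVVVVVVVVVVUiIiIiIiIiIiIiIiIid3dERERERERERFVVVVVVVVVVVSIiIiIiIiIiIiIiIiJ3d0REREREREREVVVVVVVVVVVVIiIiIiIiIiIiIiIiInd3dEREREREREVVVVVVVVVVVVIiIiIiIiIiIiIiIiIid3d0RERERERERVVVVVVVVVVVUiIiIiIiIiIiIiIiIiJ3d3RERERERERFVVVVVVVVVVVSIiIiIiIiIiIiIiIiInd3dEREREREREVVVVVVVVVVVVIiIiIiIiIiIiIiIiIid3d0RERERERERVVVVVVVVVVVUiIiIiIiIiIiIiIiIiJ3d3dERERERERFVVVVVVVVVVVSIiIiIiIiIiIiIiIiInd3d0REREREREVVVVVVVVVVVVIiIiIiIiIiIiIiIiIid3d3RERERERERVVVVVVVVVVVUiIiIiIiIiIiIiIiIiJ3d3d0RERGZmZmVVVVVVVVVVVSIiIiIiIiIiIiIiIiInd3d3RERGZmZmZVVVVVVVVVVVIiIiIiIiIiIiIiIiIid3d3dERGZmZmZmVVVVVVVVVVUiIiIiIiIiIiIiIiIiJ3d3d3RGZmZmZmZlVVVVVVVVVSIiIiIiIiIiIiIiIiInd3d3dmZmZmZmZmVVVVVVVVVVIiIiIiIiIiIiIiIiIid3d3d2ZmZmZmZmZlVVVVVVVVUiIiIiIiIiIiIiIiIiJ3d3d2ZmZmZmZmZmZVVVVVVVVSIiIiIiIiIiIiIiIiInd3d3ZmZmZmZmZmZmZVVVVVVVIiIiIiIiIiIiIiIiIid3d3dmZmZmZmZmZmZmZlVVVVUiIiIiIiIiIiIiIiIiJ3d3d2ZmZmZmZmZmZmZmZmZlVVIiIiIiIiIiIiIiIiInd3d2ZmZmZmZmZmZmZmZmZmZmZiIiIiIiIiIiIiIiIi"/>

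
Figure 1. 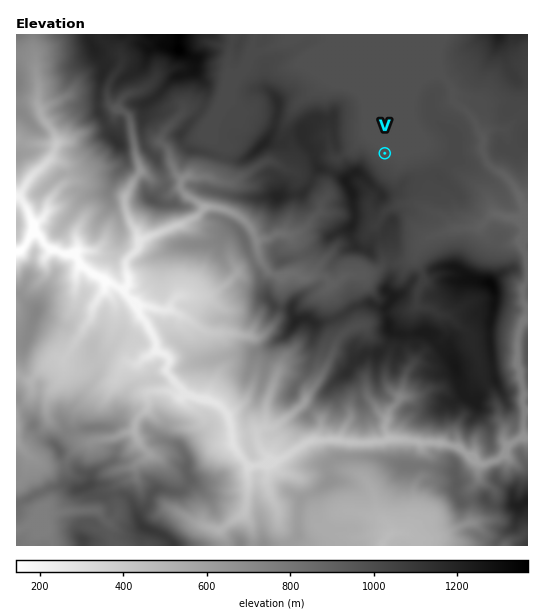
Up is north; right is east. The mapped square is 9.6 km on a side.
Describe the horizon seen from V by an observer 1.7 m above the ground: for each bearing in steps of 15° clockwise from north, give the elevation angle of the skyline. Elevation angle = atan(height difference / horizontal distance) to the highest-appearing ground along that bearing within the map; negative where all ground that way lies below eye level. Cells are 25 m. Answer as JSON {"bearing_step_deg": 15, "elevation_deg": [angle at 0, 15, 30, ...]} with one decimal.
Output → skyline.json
{"bearing_step_deg": 15, "elevation_deg": [-0.3, -0.3, 0.2, 4.2, 2.0, 1.1, 1.2, 1.8, 2.6, 4.1, 6.2, 6.0, 11.9, 14.5, 17.9, 20.0, 19.9, 12.1, 7.2, 7.8, 7.4, 4.5, 0.5, -0.3]}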